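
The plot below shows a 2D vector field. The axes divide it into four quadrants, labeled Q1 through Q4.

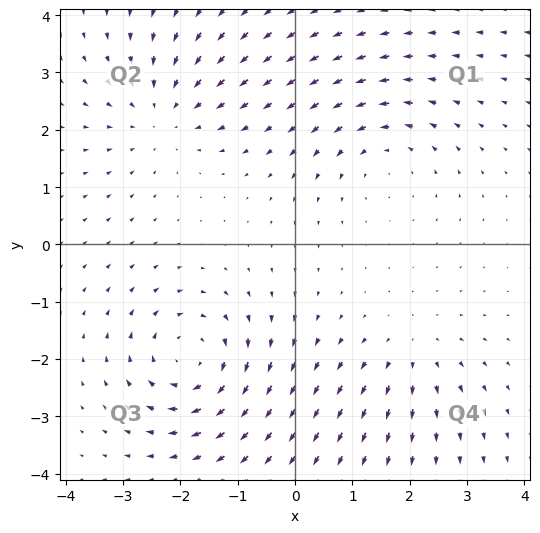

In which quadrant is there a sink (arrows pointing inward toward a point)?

The sink sits at approximately (-2.3, 2.3), which lies in quadrant Q2. The divergence there is about -3, negative as expected for a sink.

Q2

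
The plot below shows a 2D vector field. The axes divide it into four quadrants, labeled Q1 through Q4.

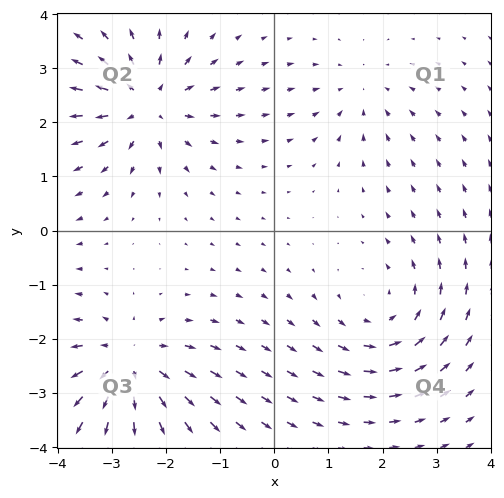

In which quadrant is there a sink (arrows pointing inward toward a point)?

The sink sits at approximately (1.6, 2.5), which lies in quadrant Q1. The divergence there is about -3, negative as expected for a sink.

Q1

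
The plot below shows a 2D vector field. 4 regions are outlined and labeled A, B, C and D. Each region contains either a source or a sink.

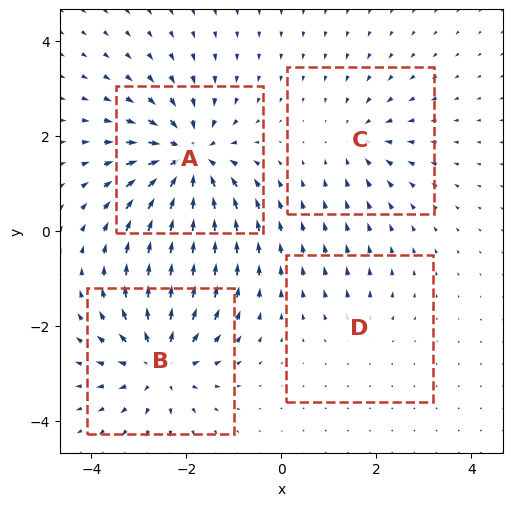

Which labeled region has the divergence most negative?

Divergence at each region's feature centre — A: about -7, B: about +6, C: about -3, D: about +2. Region A is most negative.

A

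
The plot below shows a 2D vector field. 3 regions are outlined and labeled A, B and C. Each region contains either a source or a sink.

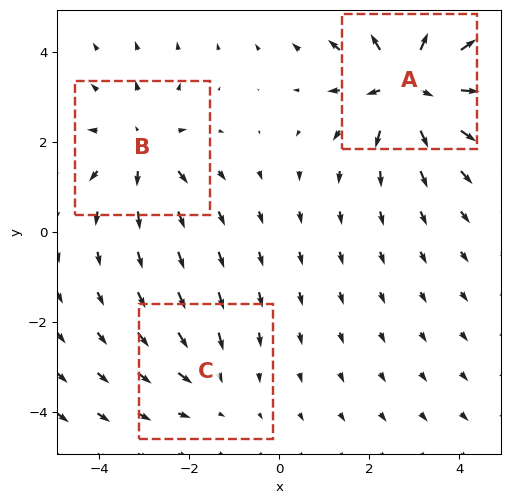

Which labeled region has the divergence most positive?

Divergence at each region's feature centre — A: about +5, B: about +3, C: about -2. Region A is most positive.

A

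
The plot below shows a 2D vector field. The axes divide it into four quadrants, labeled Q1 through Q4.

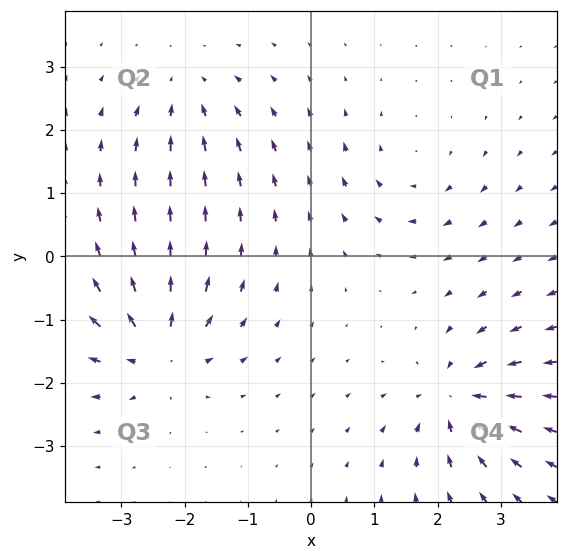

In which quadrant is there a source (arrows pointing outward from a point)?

Q3

The source sits at approximately (-2.4, -1.5), which lies in quadrant Q3. The divergence there is about +6, positive as expected for a source.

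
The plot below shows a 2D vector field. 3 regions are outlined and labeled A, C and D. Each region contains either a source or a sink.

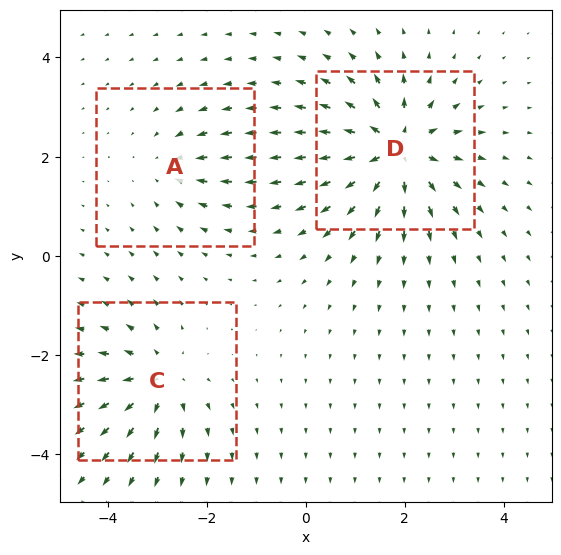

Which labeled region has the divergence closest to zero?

Divergence at each region's feature centre — A: about -2, C: about +4, D: about +6. Region A is closest to zero.

A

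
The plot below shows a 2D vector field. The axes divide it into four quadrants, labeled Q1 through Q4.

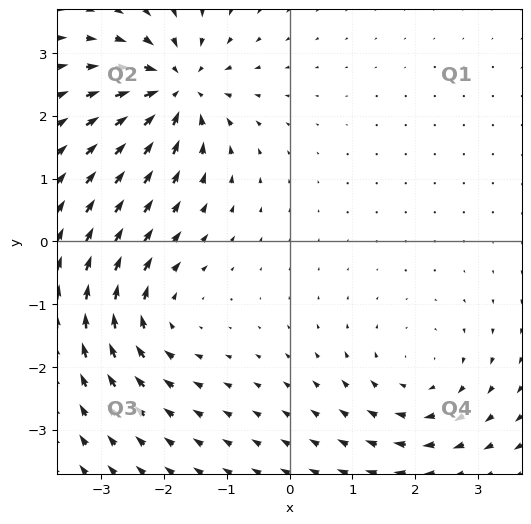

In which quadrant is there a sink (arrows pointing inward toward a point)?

The sink sits at approximately (-1.8, 2.4), which lies in quadrant Q2. The divergence there is about -6, negative as expected for a sink.

Q2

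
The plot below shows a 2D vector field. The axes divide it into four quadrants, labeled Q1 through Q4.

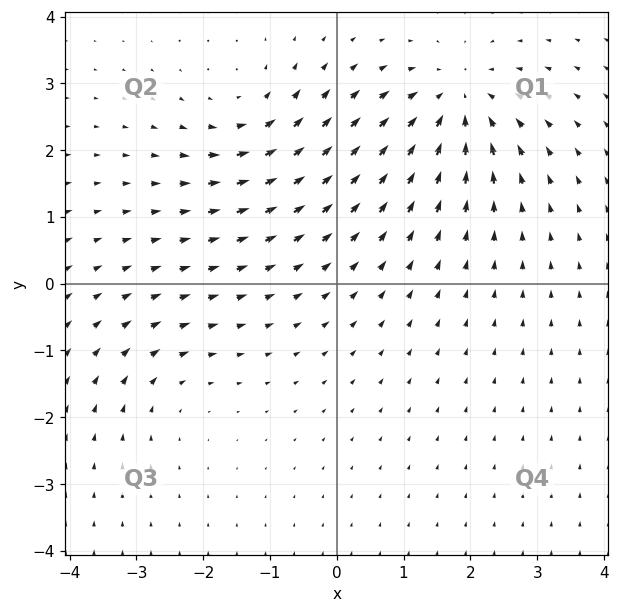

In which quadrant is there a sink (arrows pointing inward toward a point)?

Q1

The sink sits at approximately (1.8, 2.7), which lies in quadrant Q1. The divergence there is about -5, negative as expected for a sink.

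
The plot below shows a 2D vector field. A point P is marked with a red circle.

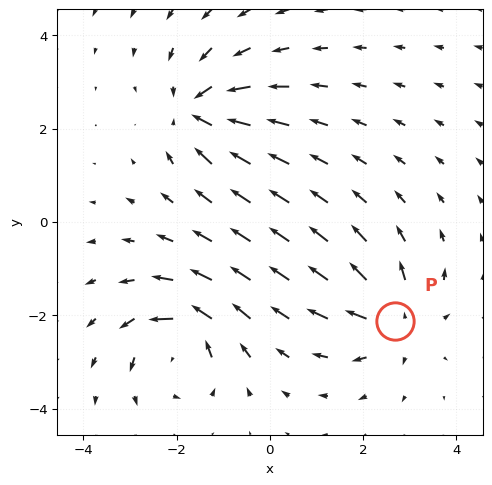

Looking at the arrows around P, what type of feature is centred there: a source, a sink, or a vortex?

source

At P (2.7, -2.1) the arrows spread outward. Divergence about +5, curl ≈0 — positive divergence with near-zero curl is a source.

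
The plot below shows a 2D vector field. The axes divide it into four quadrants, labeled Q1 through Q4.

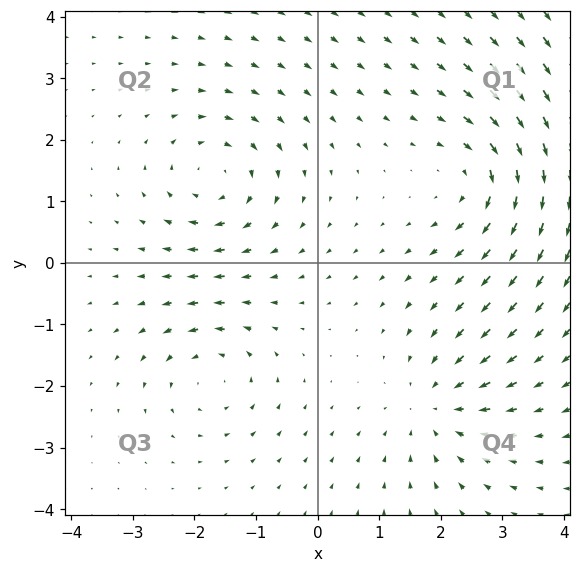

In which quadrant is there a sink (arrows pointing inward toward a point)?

The sink sits at approximately (1.9, -2.3), which lies in quadrant Q4. The divergence there is about -3, negative as expected for a sink.

Q4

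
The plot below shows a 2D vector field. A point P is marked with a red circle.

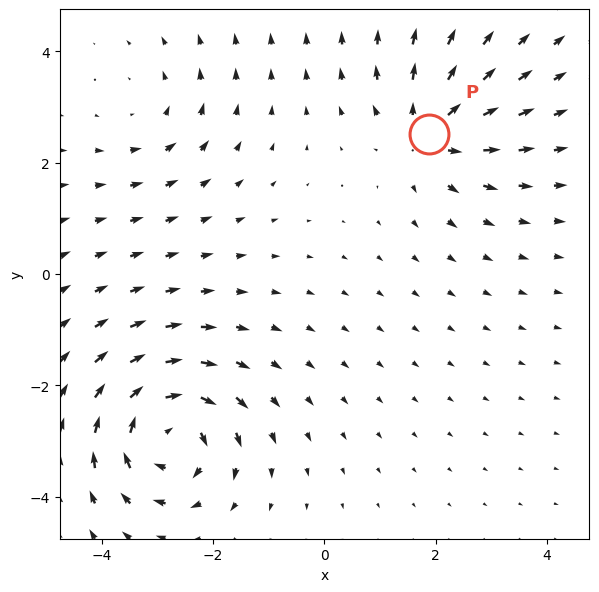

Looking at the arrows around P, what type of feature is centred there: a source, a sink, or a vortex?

source

At P (1.9, 2.5) the arrows spread outward. Divergence about +4, curl ≈0 — positive divergence with near-zero curl is a source.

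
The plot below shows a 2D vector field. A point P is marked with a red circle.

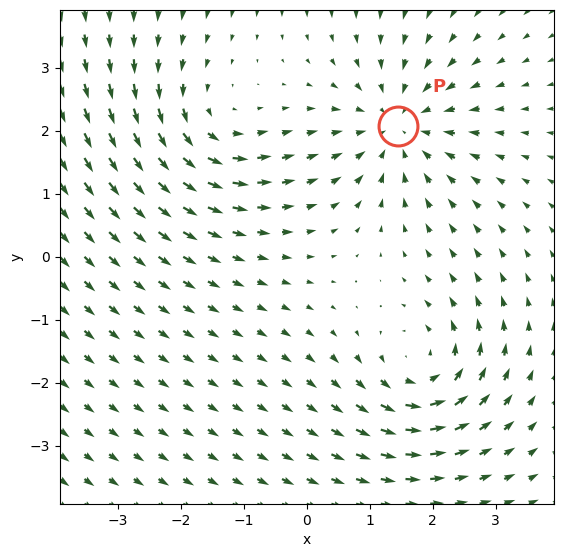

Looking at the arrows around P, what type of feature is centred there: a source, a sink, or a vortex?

At P (1.5, 2.1) the arrows converge inward. Divergence about -4, curl ≈0 — negative divergence with near-zero curl is a sink.

sink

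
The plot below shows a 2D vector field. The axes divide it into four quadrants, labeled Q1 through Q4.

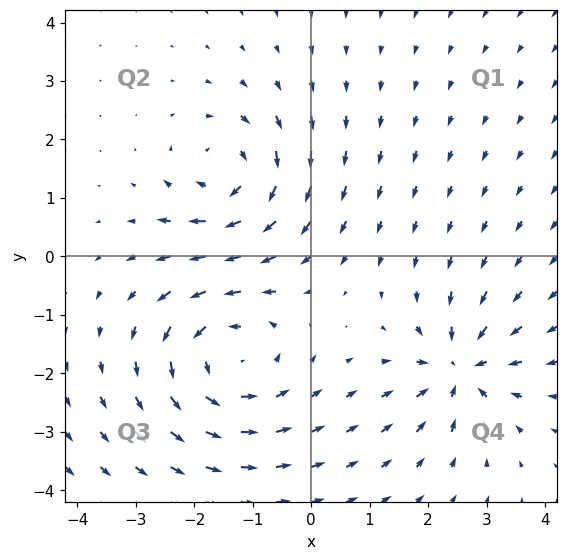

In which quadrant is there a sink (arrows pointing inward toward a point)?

The sink sits at approximately (2.6, -1.9), which lies in quadrant Q4. The divergence there is about -5, negative as expected for a sink.

Q4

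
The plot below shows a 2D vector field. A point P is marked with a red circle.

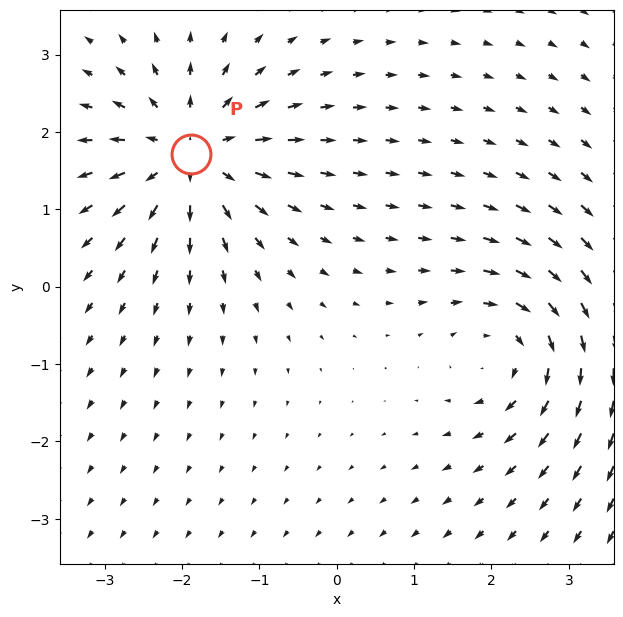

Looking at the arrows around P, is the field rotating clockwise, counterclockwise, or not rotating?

Near P at (-1.9, 1.7) the arrows show no circulation. The curl there is ≈0.

not rotating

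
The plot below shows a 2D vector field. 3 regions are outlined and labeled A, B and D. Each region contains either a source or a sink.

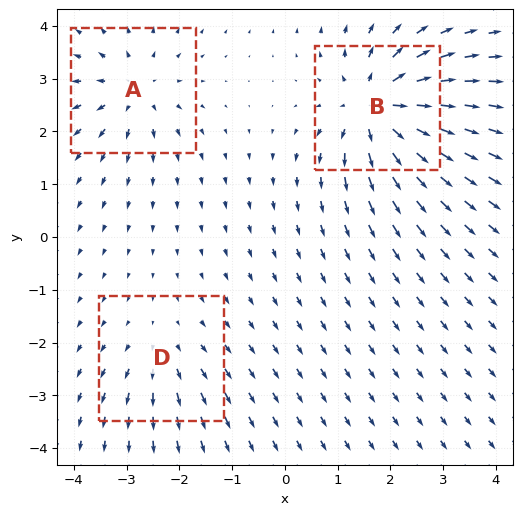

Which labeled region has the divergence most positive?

B

Divergence at each region's feature centre — A: about +4, B: about +6, D: about +2. Region B is most positive.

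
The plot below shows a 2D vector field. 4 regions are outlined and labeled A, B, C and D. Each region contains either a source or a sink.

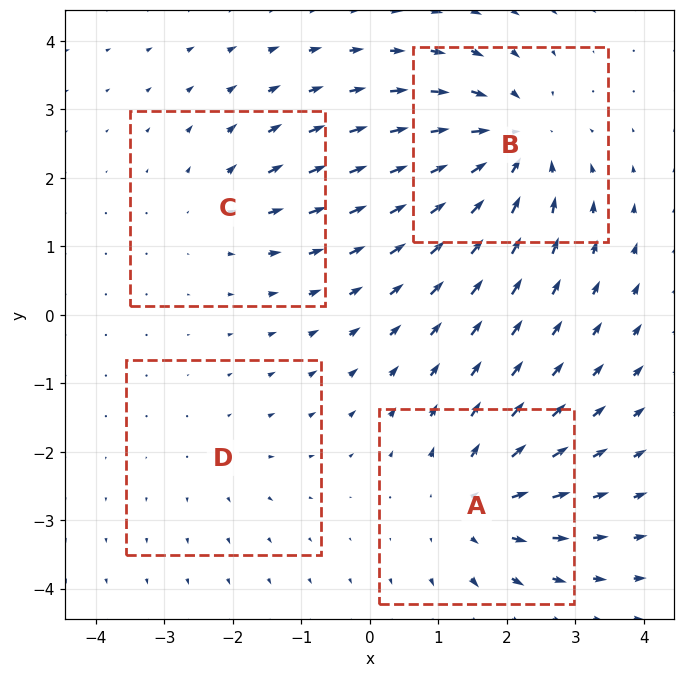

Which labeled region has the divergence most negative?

Divergence at each region's feature centre — A: about +5, B: about -6, C: about +3, D: about +2. Region B is most negative.

B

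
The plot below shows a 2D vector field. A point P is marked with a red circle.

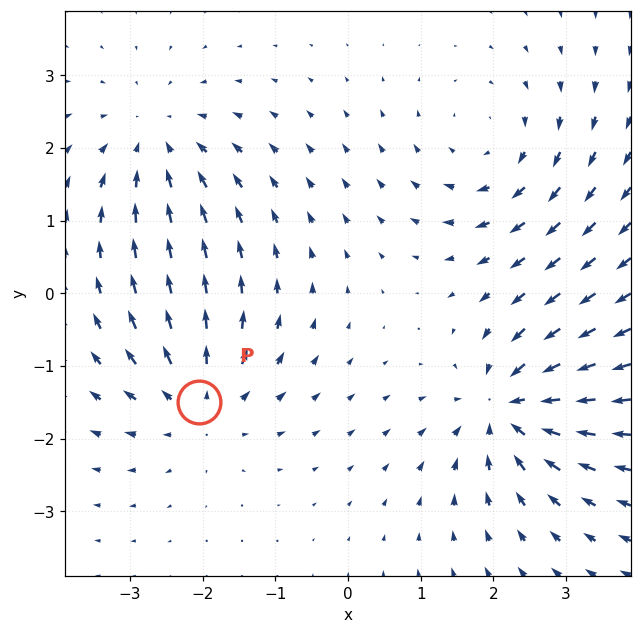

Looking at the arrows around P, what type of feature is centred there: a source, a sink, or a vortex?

At P (-2.1, -1.5) the arrows spread outward. Divergence about +4, curl ≈0 — positive divergence with near-zero curl is a source.

source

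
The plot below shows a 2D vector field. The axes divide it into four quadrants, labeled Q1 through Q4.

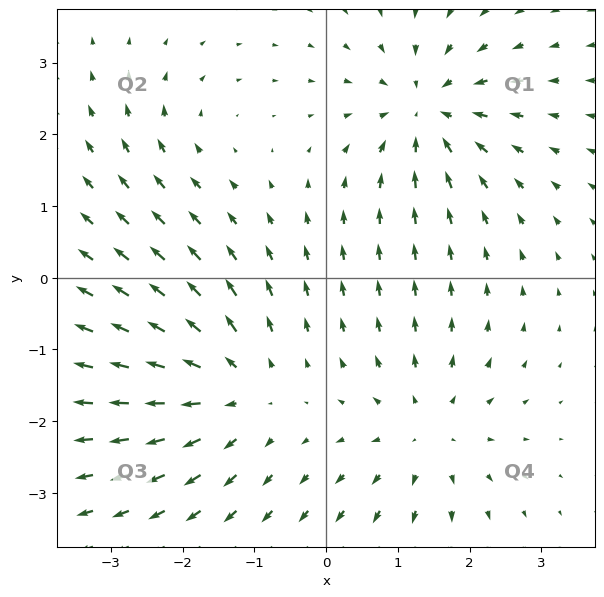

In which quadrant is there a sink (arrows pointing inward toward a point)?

Q1

The sink sits at approximately (1.4, 2.3), which lies in quadrant Q1. The divergence there is about -6, negative as expected for a sink.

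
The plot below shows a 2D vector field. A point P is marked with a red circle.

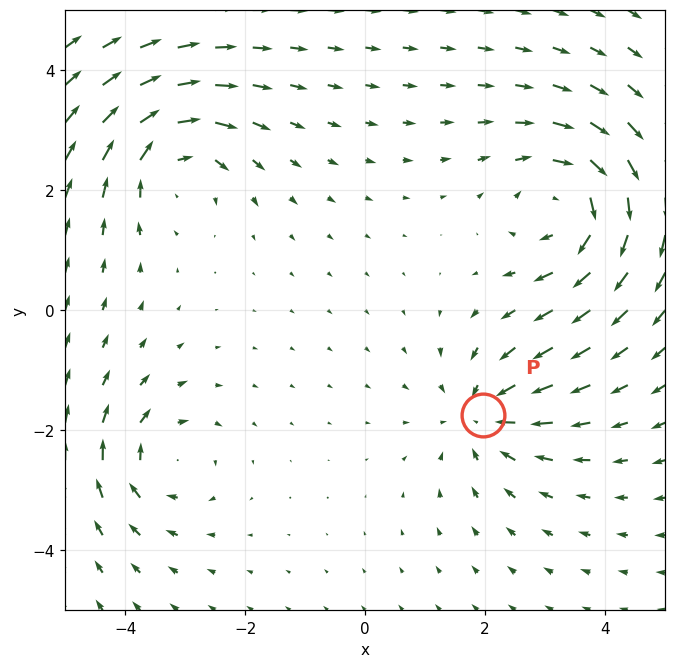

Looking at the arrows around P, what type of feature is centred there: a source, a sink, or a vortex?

At P (2.0, -1.7) the arrows converge inward. Divergence about -4, curl ≈0 — negative divergence with near-zero curl is a sink.

sink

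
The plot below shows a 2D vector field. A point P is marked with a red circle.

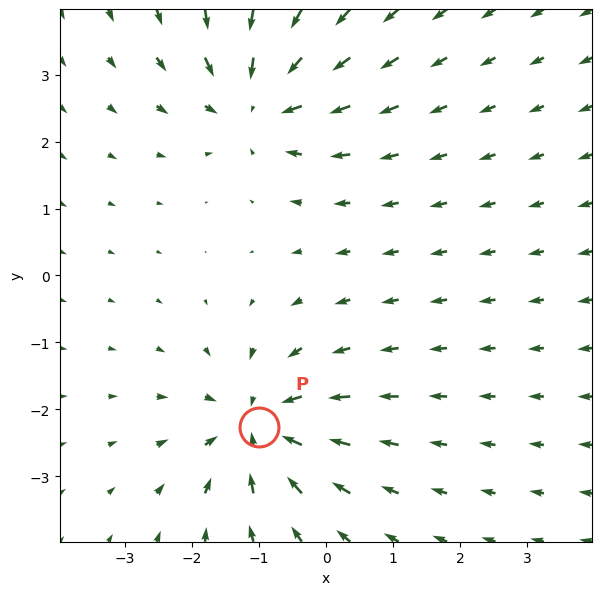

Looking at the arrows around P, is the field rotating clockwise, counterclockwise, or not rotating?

not rotating

Near P at (-1.0, -2.3) the arrows show no circulation. The curl there is ≈0.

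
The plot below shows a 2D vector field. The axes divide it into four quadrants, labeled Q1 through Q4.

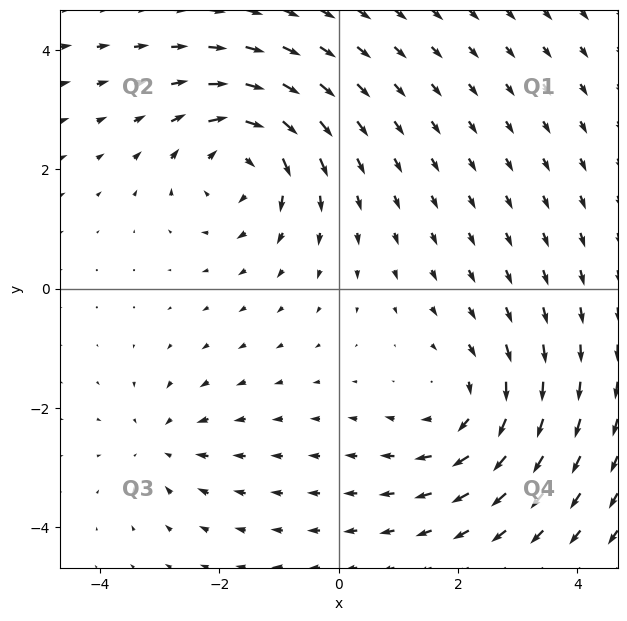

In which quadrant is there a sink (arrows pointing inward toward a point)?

The sink sits at approximately (-2.9, -2.6), which lies in quadrant Q3. The divergence there is about -4, negative as expected for a sink.

Q3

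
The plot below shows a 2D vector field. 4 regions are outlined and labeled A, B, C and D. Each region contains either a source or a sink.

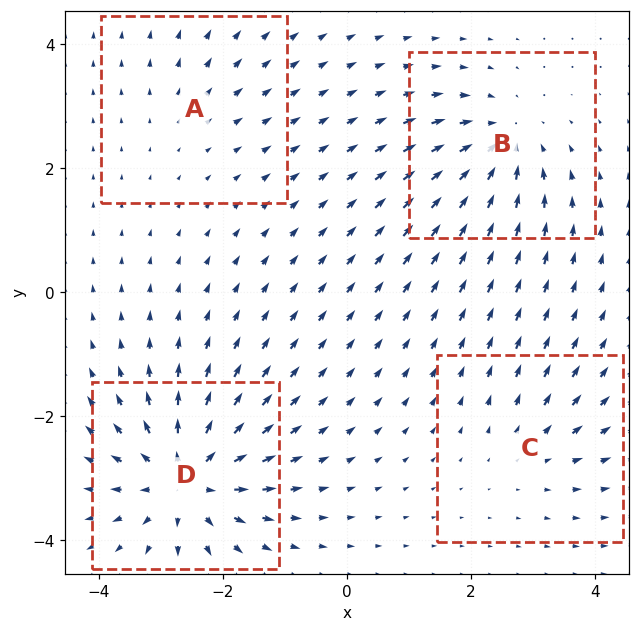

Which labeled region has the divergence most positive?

D

Divergence at each region's feature centre — A: about +2, B: about -6, C: about +3, D: about +8. Region D is most positive.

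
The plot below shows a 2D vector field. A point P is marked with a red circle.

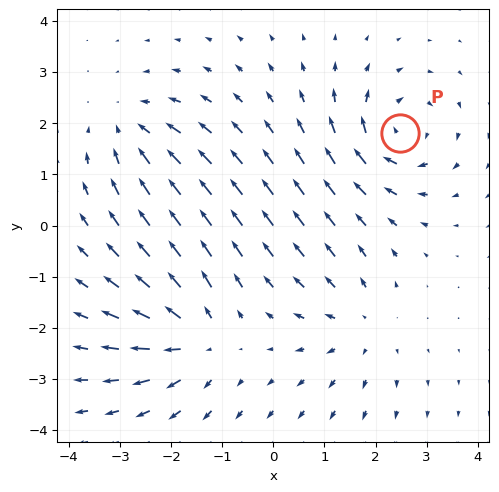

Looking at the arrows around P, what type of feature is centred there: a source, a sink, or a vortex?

vortex

At P (2.5, 1.8) the arrows circulate clockwise. Divergence ≈0, curl about -6 — near-zero divergence with nonzero curl is a vortex.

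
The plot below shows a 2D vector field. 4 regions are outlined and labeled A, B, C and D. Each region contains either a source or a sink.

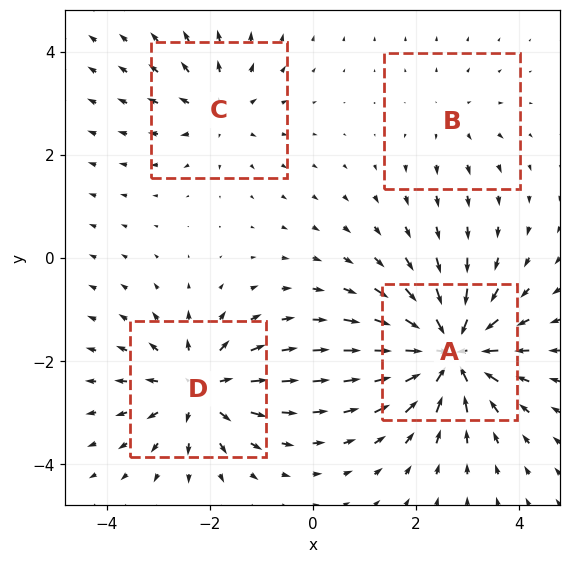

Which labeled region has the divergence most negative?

Divergence at each region's feature centre — A: about -8, B: about +2, C: about +4, D: about +6. Region A is most negative.

A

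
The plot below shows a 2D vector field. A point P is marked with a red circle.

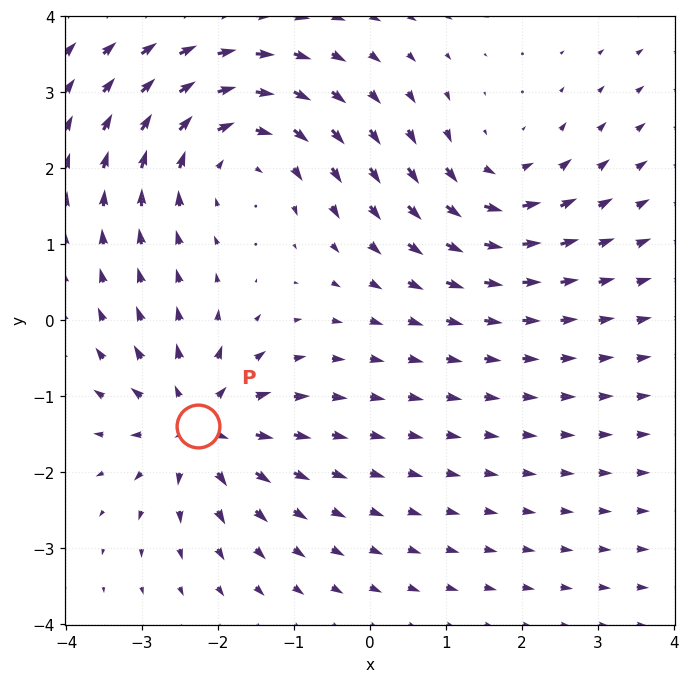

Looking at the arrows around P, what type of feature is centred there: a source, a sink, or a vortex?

source

At P (-2.3, -1.4) the arrows spread outward. Divergence about +4, curl ≈0 — positive divergence with near-zero curl is a source.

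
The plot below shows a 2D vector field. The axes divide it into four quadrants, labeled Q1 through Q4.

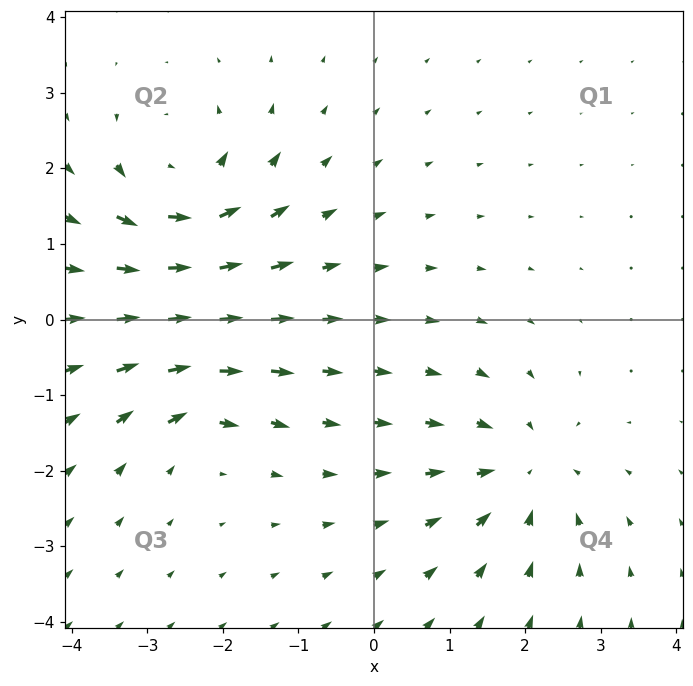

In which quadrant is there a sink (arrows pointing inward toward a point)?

Q4

The sink sits at approximately (2.0, -2.0), which lies in quadrant Q4. The divergence there is about -5, negative as expected for a sink.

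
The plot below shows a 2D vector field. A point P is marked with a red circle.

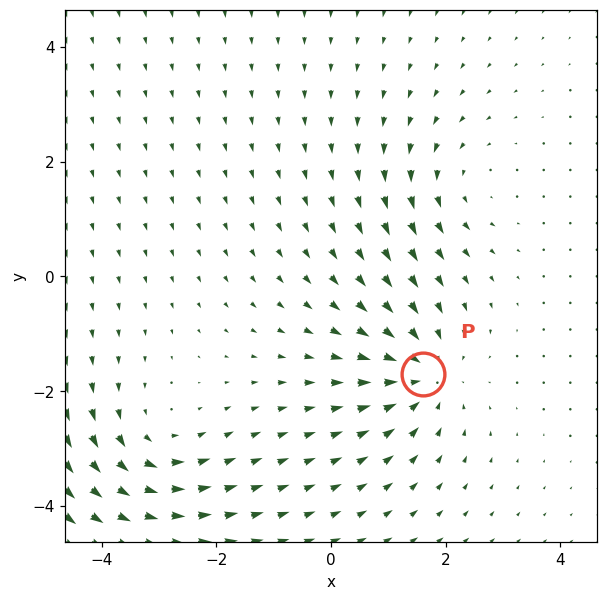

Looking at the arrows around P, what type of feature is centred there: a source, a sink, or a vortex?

At P (1.6, -1.7) the arrows converge inward. Divergence about -4, curl ≈0 — negative divergence with near-zero curl is a sink.

sink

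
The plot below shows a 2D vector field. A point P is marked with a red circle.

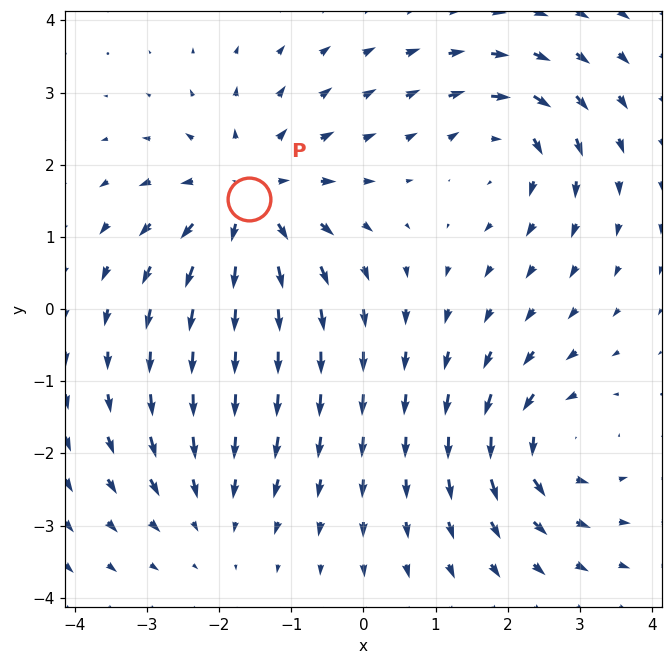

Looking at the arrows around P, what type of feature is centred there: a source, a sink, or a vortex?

source

At P (-1.6, 1.5) the arrows spread outward. Divergence about +4, curl ≈0 — positive divergence with near-zero curl is a source.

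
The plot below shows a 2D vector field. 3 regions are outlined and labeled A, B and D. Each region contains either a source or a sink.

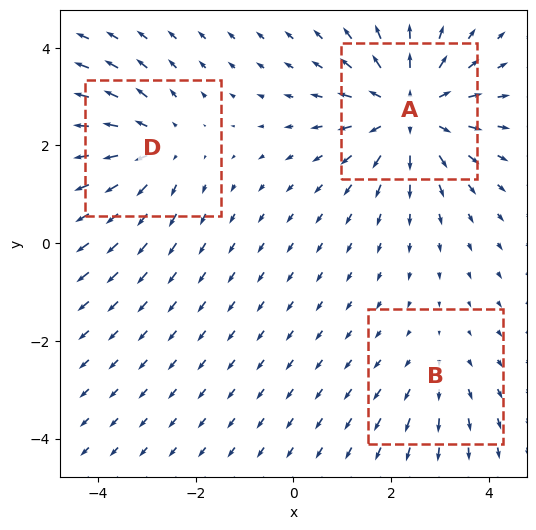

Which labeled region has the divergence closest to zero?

B

Divergence at each region's feature centre — A: about +4, B: about +2, D: about +3. Region B is closest to zero.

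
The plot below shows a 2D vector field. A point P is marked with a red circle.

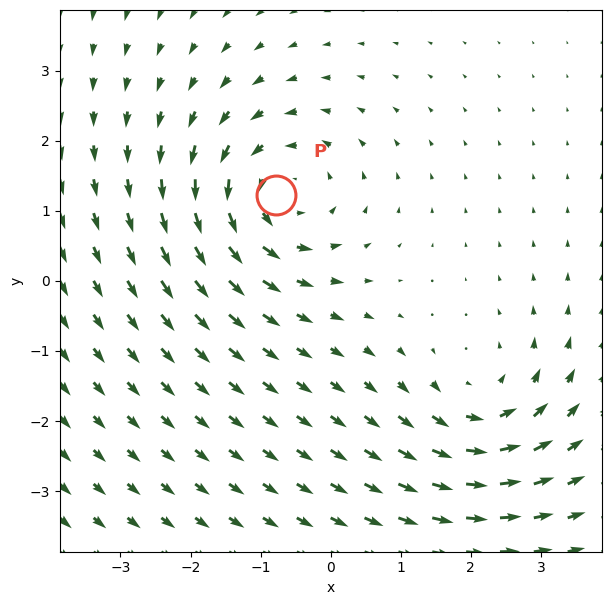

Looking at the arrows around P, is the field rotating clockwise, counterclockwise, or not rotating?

Near P at (-0.8, 1.2) the arrows circulate counterclockwise. The curl (z-component) there is about +3; positive curl means counterclockwise rotation.

counterclockwise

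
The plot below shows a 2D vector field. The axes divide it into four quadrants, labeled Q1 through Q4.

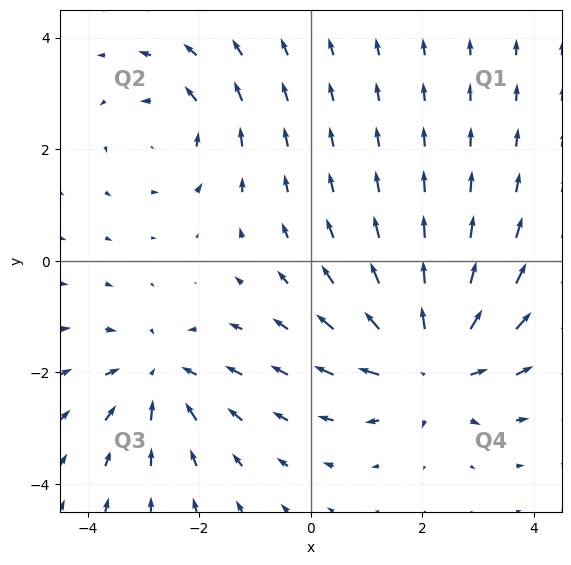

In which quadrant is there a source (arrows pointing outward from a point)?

The source sits at approximately (2.1, -1.8), which lies in quadrant Q4. The divergence there is about +5, positive as expected for a source.

Q4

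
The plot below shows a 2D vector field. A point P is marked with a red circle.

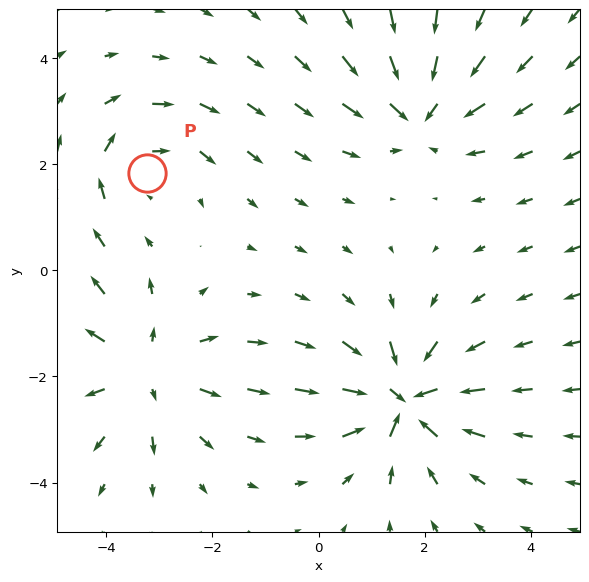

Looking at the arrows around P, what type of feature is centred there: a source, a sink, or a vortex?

At P (-3.2, 1.8) the arrows circulate clockwise. Divergence ≈0, curl about -3 — near-zero divergence with nonzero curl is a vortex.

vortex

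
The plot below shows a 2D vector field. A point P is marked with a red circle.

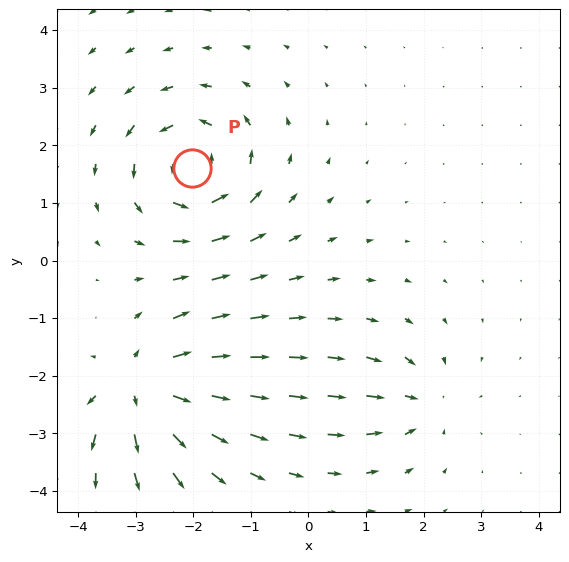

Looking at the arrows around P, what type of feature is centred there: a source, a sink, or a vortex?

vortex

At P (-2.0, 1.6) the arrows circulate counterclockwise. Divergence ≈0, curl about +7 — near-zero divergence with nonzero curl is a vortex.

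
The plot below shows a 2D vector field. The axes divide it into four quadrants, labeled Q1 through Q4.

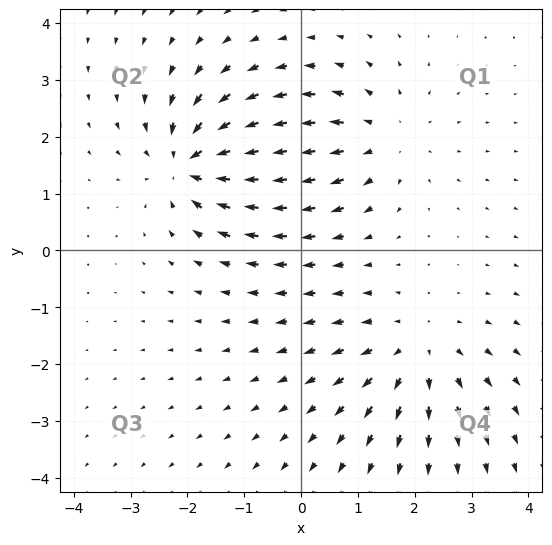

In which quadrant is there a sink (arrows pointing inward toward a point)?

Q2

The sink sits at approximately (-1.9, 1.5), which lies in quadrant Q2. The divergence there is about -7, negative as expected for a sink.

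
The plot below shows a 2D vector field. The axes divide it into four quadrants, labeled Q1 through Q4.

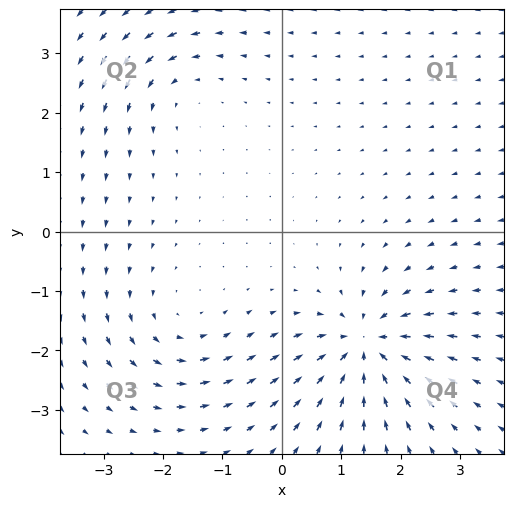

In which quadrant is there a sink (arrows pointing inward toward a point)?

The sink sits at approximately (1.4, -1.9), which lies in quadrant Q4. The divergence there is about -6, negative as expected for a sink.

Q4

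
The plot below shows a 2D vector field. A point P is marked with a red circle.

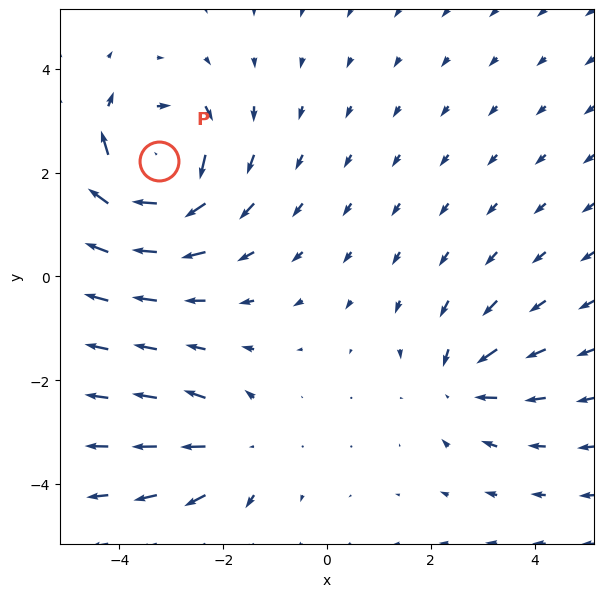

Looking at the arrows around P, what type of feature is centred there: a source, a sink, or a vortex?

At P (-3.2, 2.2) the arrows circulate clockwise. Divergence ≈0, curl about -6 — near-zero divergence with nonzero curl is a vortex.

vortex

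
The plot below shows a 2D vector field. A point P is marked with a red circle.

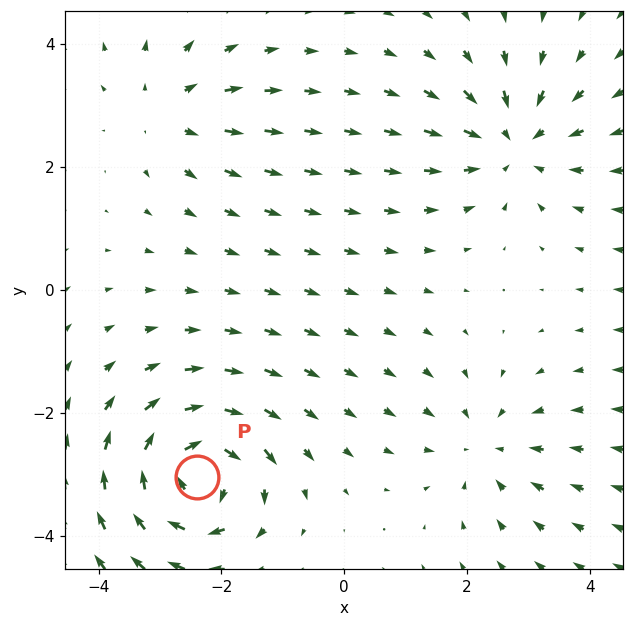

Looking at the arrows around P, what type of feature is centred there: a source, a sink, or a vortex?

vortex

At P (-2.4, -3.0) the arrows circulate clockwise. Divergence ≈0, curl about -7 — near-zero divergence with nonzero curl is a vortex.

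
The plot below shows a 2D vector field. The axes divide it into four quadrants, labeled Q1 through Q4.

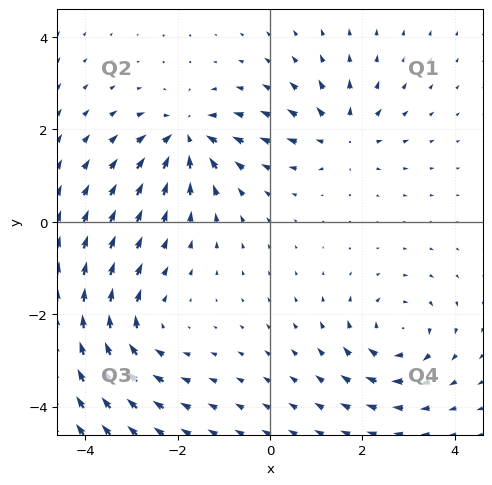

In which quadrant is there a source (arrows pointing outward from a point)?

Q1

The source sits at approximately (1.6, 1.9), which lies in quadrant Q1. The divergence there is about +4, positive as expected for a source.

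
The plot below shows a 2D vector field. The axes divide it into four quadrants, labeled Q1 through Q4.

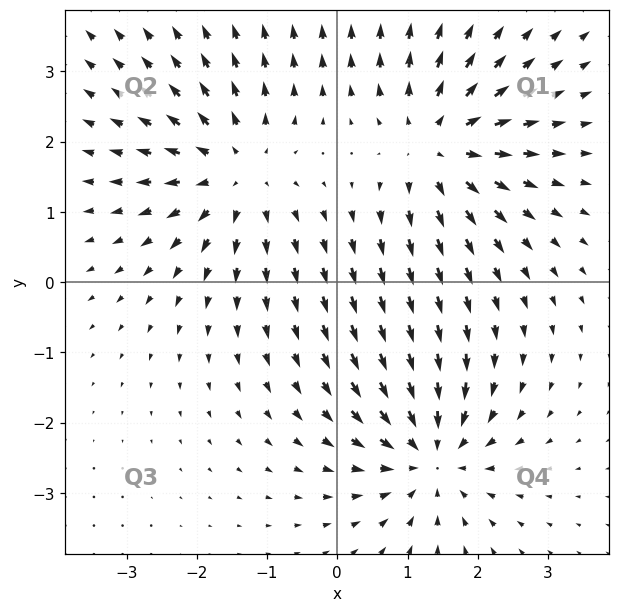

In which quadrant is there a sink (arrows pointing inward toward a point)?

The sink sits at approximately (1.3, -2.5), which lies in quadrant Q4. The divergence there is about -6, negative as expected for a sink.

Q4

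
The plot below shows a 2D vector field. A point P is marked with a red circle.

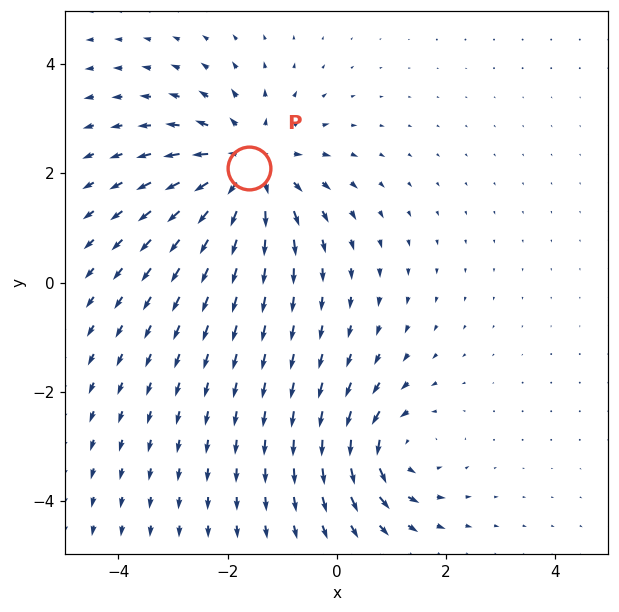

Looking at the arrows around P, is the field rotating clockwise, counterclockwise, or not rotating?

not rotating

Near P at (-1.6, 2.1) the arrows show no circulation. The curl there is ≈0.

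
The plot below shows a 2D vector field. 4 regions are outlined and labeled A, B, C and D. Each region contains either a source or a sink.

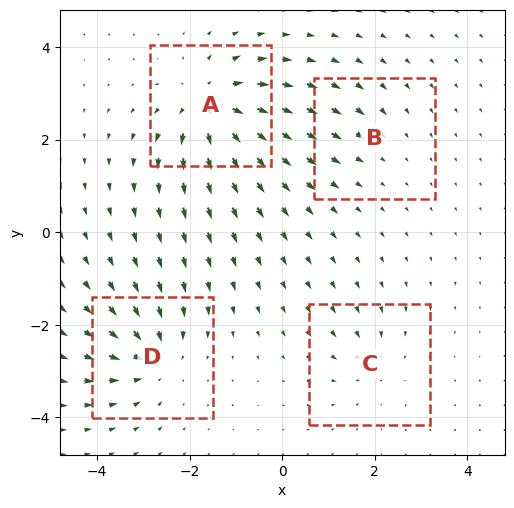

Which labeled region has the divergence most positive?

A

Divergence at each region's feature centre — A: about +7, B: about -2, C: about -3, D: about -6. Region A is most positive.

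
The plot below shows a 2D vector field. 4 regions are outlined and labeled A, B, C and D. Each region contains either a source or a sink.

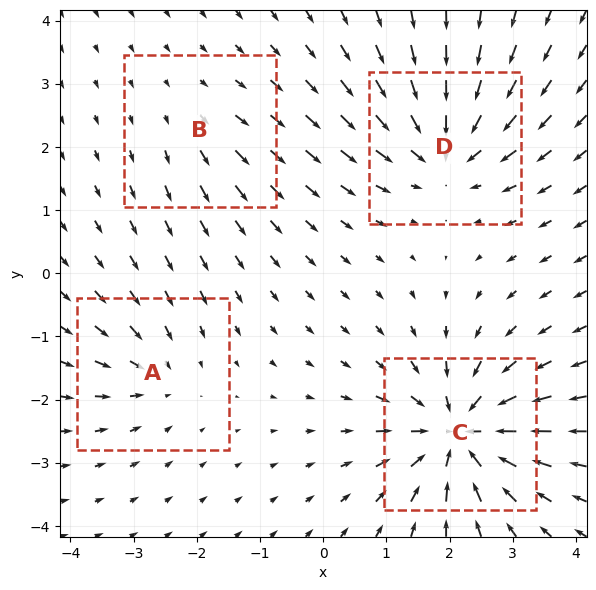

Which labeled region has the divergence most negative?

Divergence at each region's feature centre — A: about -4, B: about +2, C: about -9, D: about -7. Region C is most negative.

C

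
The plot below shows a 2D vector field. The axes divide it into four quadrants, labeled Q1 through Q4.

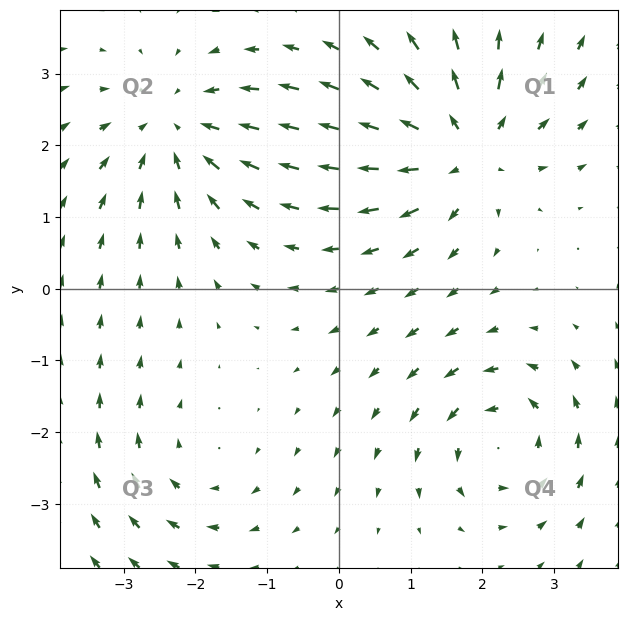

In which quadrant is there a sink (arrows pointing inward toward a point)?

The sink sits at approximately (-2.3, 2.2), which lies in quadrant Q2. The divergence there is about -4, negative as expected for a sink.

Q2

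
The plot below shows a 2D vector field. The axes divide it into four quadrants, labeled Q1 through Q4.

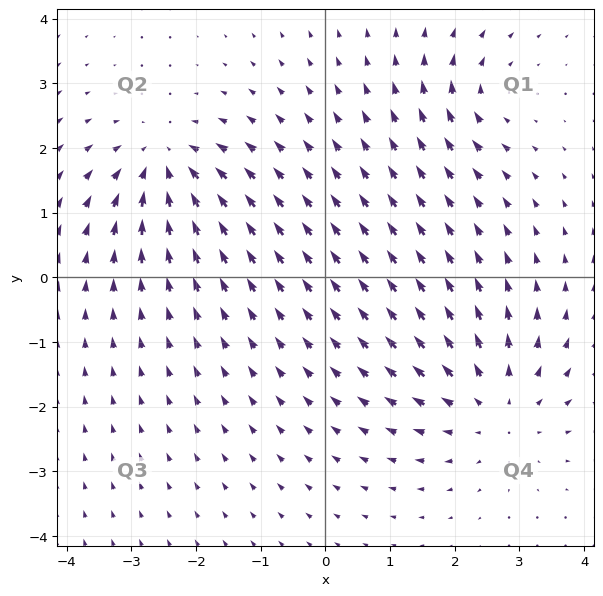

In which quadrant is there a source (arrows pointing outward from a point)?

The source sits at approximately (2.6, -2.0), which lies in quadrant Q4. The divergence there is about +4, positive as expected for a source.

Q4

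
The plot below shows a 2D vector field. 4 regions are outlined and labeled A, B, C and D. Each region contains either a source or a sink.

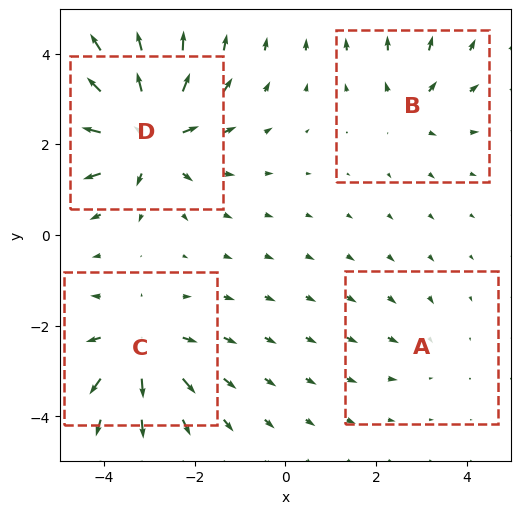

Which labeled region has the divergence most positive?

Divergence at each region's feature centre — A: about -2, B: about +4, C: about +6, D: about +8. Region D is most positive.

D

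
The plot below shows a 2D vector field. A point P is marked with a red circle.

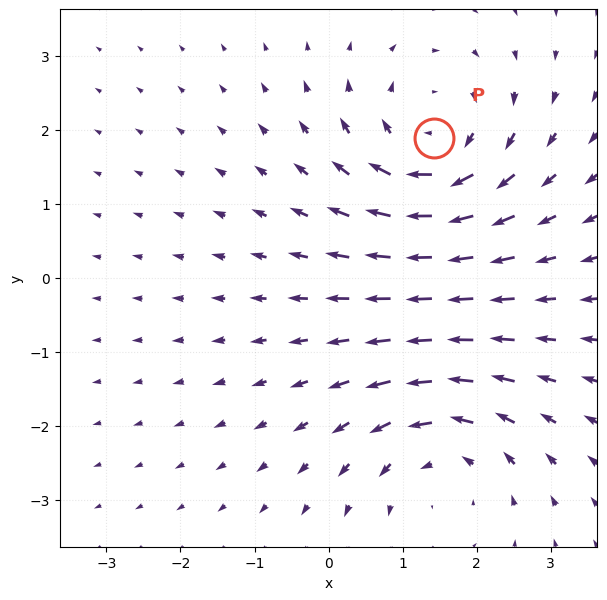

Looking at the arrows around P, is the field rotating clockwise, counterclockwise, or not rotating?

Near P at (1.4, 1.9) the arrows circulate clockwise. The curl (z-component) there is about -5; negative curl means clockwise rotation.

clockwise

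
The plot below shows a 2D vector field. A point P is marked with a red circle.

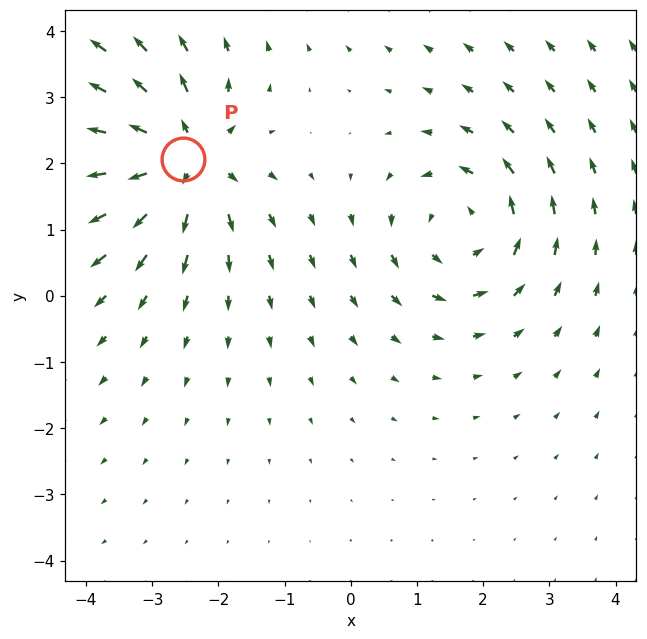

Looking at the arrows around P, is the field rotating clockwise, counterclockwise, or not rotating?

not rotating

Near P at (-2.5, 2.1) the arrows show no circulation. The curl there is ≈0.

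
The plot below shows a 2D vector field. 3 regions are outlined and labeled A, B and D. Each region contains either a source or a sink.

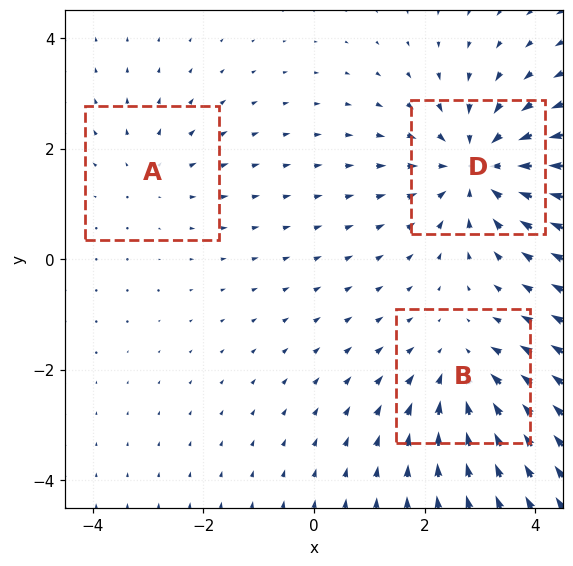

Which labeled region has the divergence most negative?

Divergence at each region's feature centre — A: about +2, B: about -3, D: about -4. Region D is most negative.

D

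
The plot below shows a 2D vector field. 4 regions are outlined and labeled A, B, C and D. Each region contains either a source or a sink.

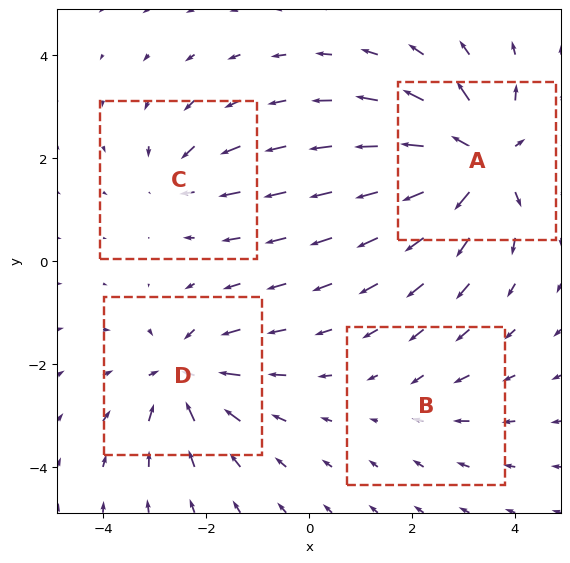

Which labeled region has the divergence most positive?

Divergence at each region's feature centre — A: about +7, B: about -2, C: about -3, D: about -5. Region A is most positive.

A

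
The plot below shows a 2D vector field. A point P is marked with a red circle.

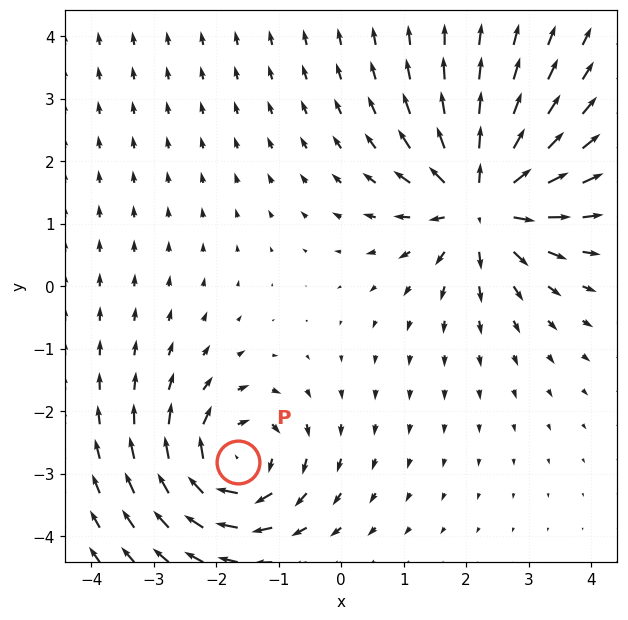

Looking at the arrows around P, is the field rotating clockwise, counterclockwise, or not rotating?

Near P at (-1.7, -2.8) the arrows circulate clockwise. The curl (z-component) there is about -5; negative curl means clockwise rotation.

clockwise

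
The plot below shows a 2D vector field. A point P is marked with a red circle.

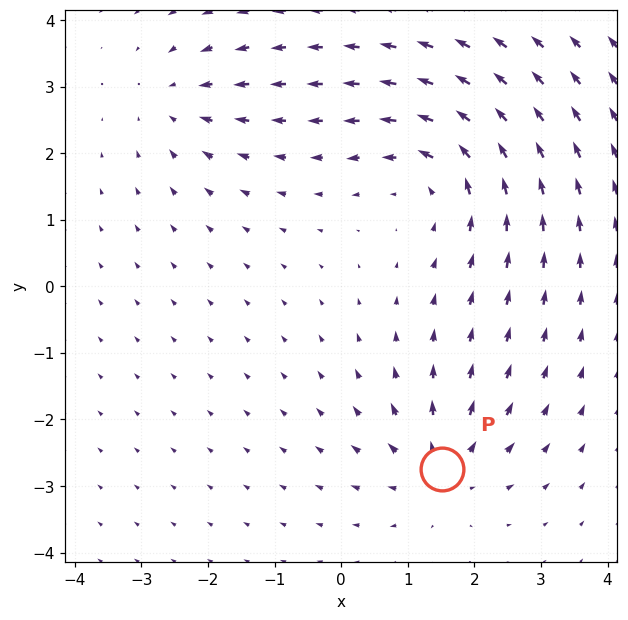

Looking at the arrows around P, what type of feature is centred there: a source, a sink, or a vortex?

source

At P (1.5, -2.7) the arrows spread outward. Divergence about +4, curl ≈0 — positive divergence with near-zero curl is a source.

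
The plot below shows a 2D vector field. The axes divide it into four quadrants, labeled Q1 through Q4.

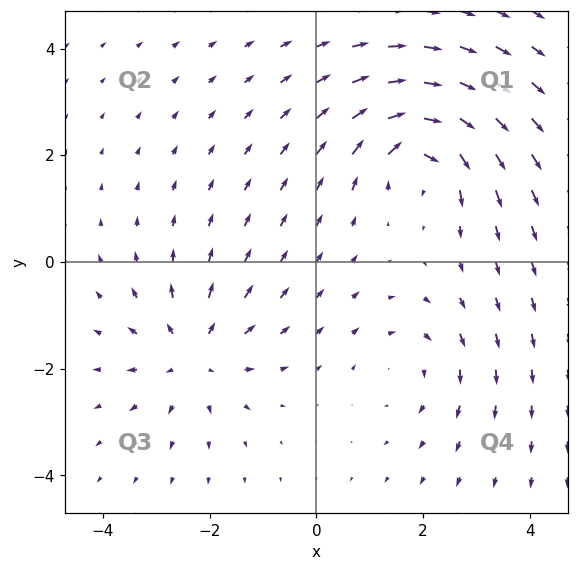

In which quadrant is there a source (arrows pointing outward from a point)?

The source sits at approximately (-2.3, -1.7), which lies in quadrant Q3. The divergence there is about +3, positive as expected for a source.

Q3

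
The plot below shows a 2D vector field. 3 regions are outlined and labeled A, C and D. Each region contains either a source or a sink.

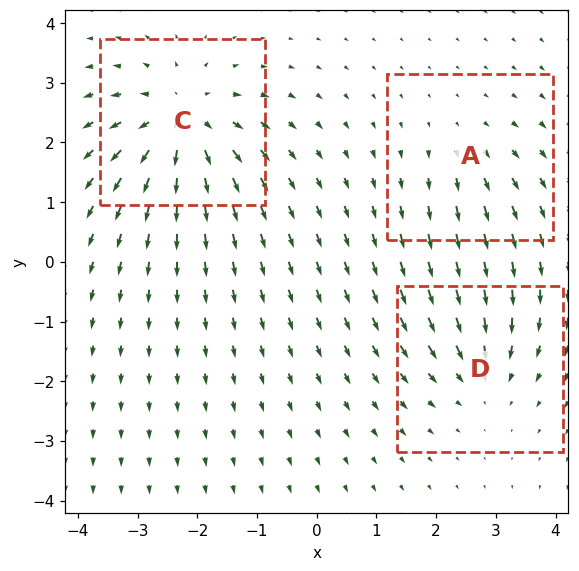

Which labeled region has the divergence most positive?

Divergence at each region's feature centre — A: about +2, C: about +5, D: about -3. Region C is most positive.

C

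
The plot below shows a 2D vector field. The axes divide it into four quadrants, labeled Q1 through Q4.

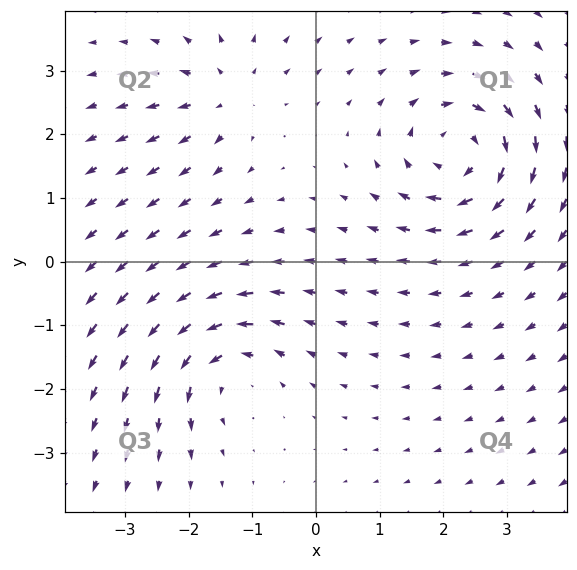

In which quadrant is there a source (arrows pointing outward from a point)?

The source sits at approximately (-1.4, 2.6), which lies in quadrant Q2. The divergence there is about +4, positive as expected for a source.

Q2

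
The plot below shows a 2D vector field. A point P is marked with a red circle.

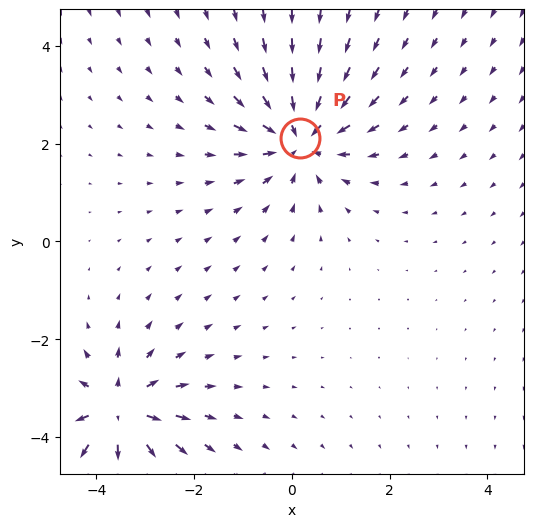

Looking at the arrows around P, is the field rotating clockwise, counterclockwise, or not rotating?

not rotating

Near P at (0.2, 2.1) the arrows show no circulation. The curl there is ≈0.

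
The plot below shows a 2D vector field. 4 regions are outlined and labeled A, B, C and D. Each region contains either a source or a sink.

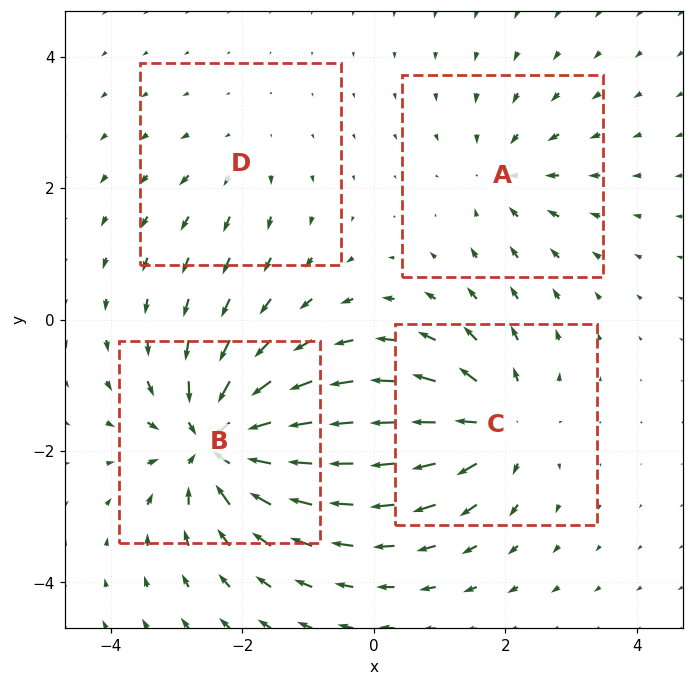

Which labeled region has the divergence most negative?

Divergence at each region's feature centre — A: about -4, B: about -8, C: about +6, D: about +2. Region B is most negative.

B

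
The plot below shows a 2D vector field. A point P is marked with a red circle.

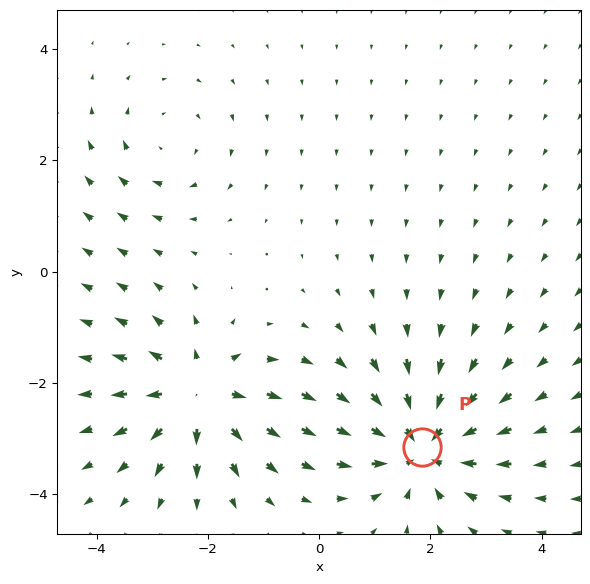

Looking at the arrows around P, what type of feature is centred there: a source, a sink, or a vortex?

sink

At P (1.8, -3.1) the arrows converge inward. Divergence about -5, curl ≈0 — negative divergence with near-zero curl is a sink.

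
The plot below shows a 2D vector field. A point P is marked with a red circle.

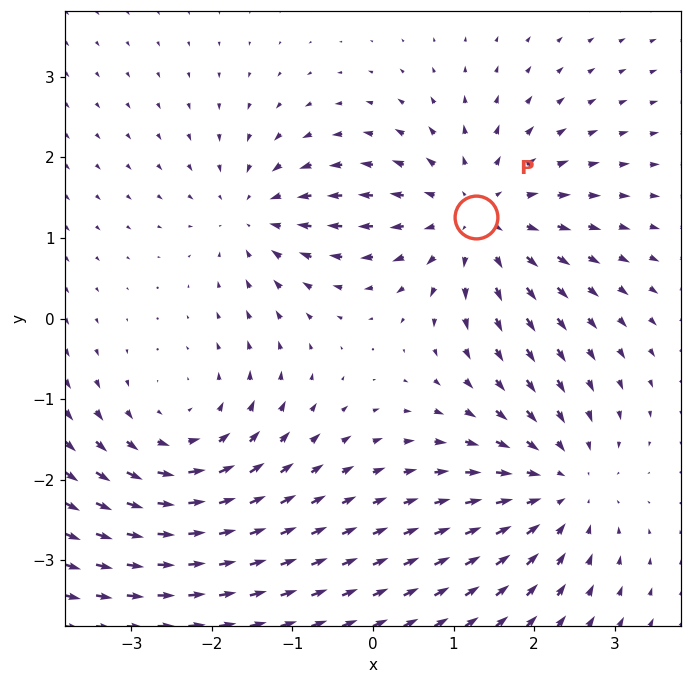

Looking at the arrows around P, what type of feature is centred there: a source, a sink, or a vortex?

source

At P (1.3, 1.3) the arrows spread outward. Divergence about +4, curl ≈0 — positive divergence with near-zero curl is a source.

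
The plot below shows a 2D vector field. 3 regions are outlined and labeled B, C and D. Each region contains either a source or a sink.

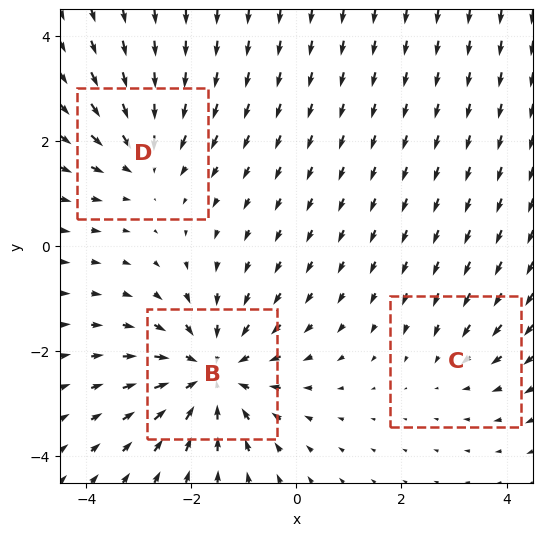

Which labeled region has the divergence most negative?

B

Divergence at each region's feature centre — B: about -4, C: about -2, D: about -3. Region B is most negative.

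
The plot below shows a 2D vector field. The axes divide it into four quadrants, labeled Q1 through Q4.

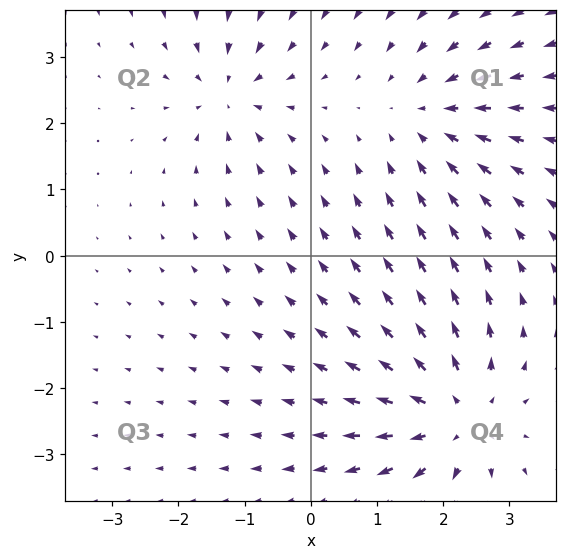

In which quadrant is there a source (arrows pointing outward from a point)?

The source sits at approximately (2.2, -2.4), which lies in quadrant Q4. The divergence there is about +4, positive as expected for a source.

Q4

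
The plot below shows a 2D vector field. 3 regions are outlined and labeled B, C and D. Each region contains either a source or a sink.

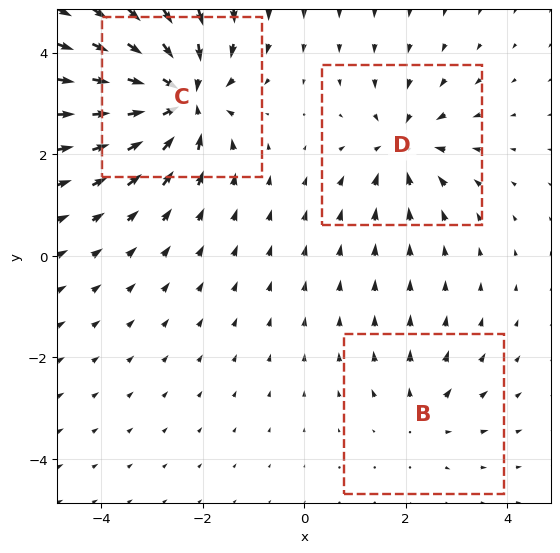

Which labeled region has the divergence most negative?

C

Divergence at each region's feature centre — B: about +2, C: about -6, D: about -4. Region C is most negative.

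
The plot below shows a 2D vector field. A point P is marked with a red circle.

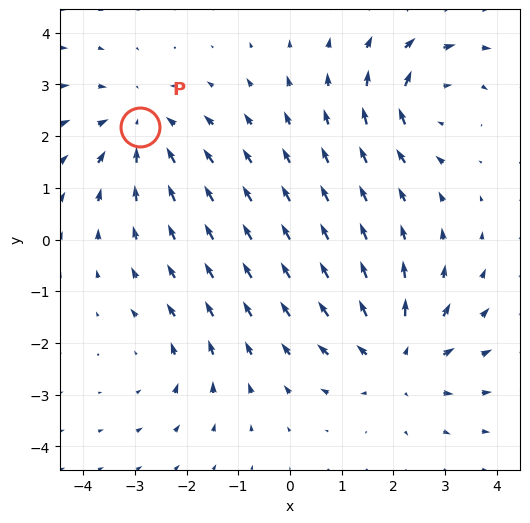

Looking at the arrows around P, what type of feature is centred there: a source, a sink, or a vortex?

sink

At P (-2.9, 2.2) the arrows converge inward. Divergence about -4, curl ≈0 — negative divergence with near-zero curl is a sink.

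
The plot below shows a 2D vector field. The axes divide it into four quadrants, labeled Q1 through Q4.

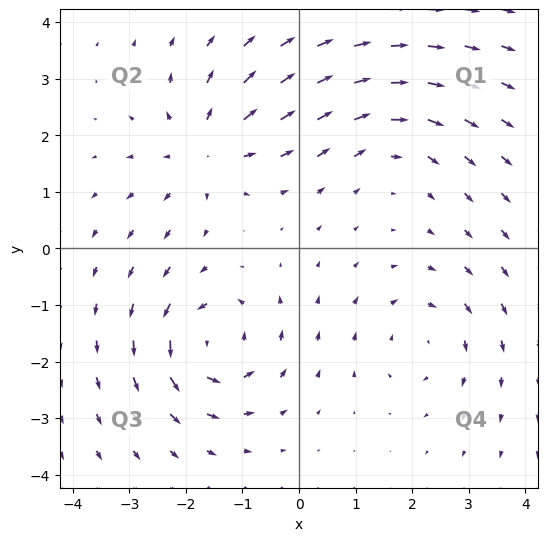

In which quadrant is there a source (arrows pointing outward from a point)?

Q2

The source sits at approximately (-1.7, 1.8), which lies in quadrant Q2. The divergence there is about +4, positive as expected for a source.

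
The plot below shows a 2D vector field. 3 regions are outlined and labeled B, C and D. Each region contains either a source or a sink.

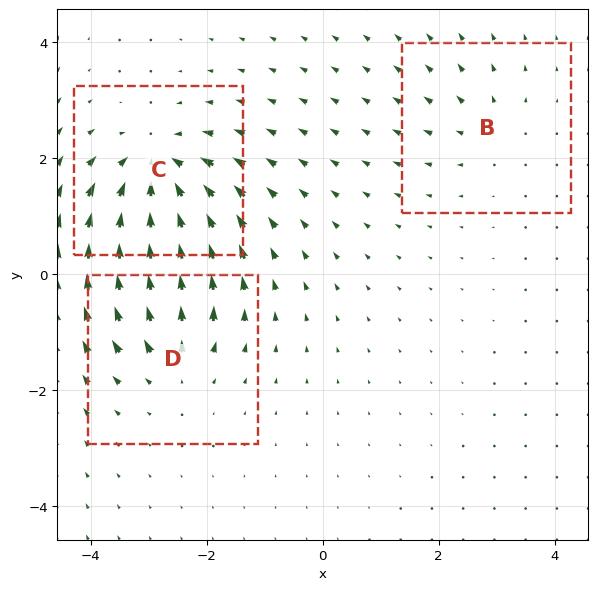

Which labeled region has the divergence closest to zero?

B

Divergence at each region's feature centre — B: about +2, C: about -6, D: about +4. Region B is closest to zero.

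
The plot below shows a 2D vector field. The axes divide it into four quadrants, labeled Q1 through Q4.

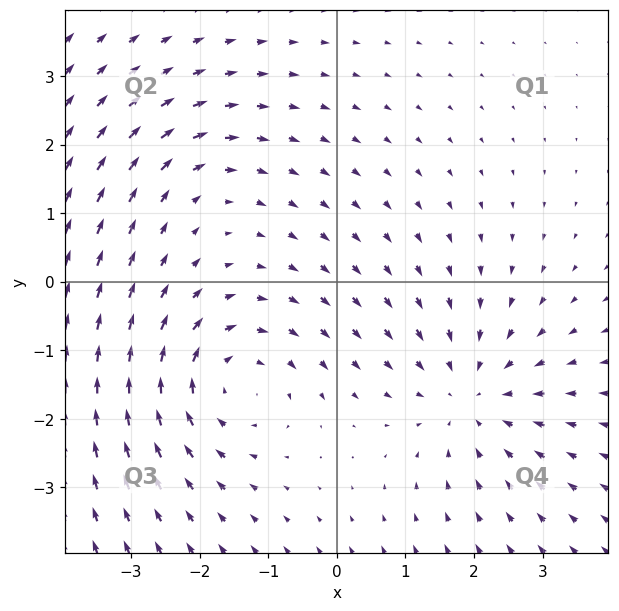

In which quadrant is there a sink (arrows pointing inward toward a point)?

The sink sits at approximately (2.0, -1.7), which lies in quadrant Q4. The divergence there is about -4, negative as expected for a sink.

Q4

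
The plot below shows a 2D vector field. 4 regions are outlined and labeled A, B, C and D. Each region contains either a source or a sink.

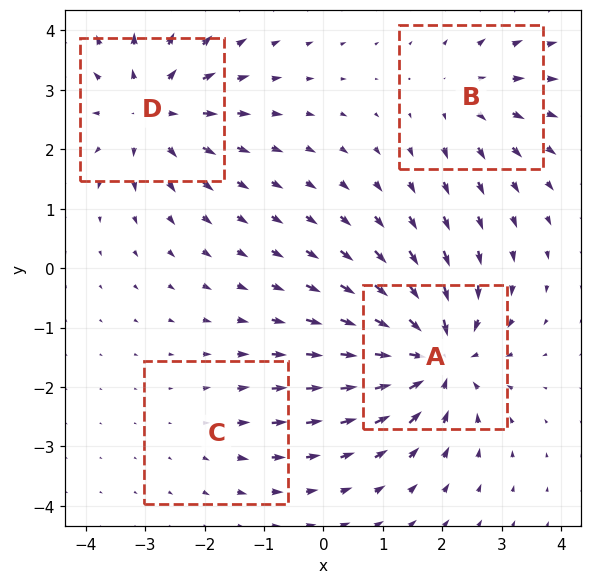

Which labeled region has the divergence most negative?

Divergence at each region's feature centre — A: about -8, B: about +4, C: about +2, D: about +6. Region A is most negative.

A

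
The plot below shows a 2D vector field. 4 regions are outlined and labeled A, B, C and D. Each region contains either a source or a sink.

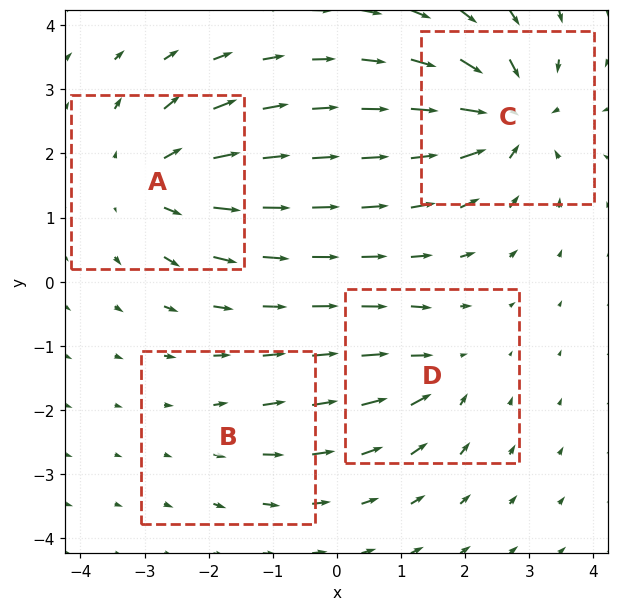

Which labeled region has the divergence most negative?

C

Divergence at each region's feature centre — A: about +5, B: about +2, C: about -7, D: about -4. Region C is most negative.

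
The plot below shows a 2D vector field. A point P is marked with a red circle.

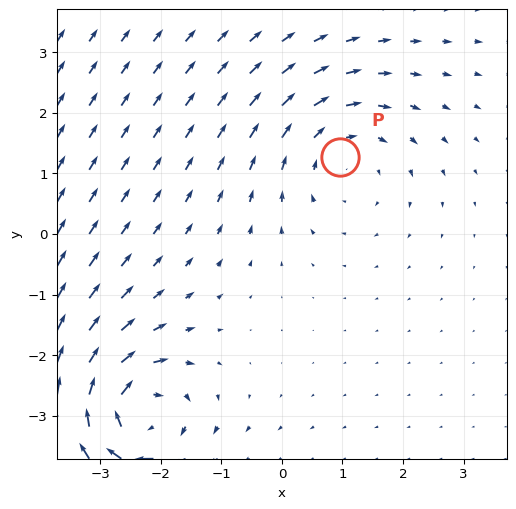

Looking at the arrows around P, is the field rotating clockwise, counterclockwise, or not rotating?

Near P at (1.0, 1.3) the arrows circulate clockwise. The curl (z-component) there is about -3; negative curl means clockwise rotation.

clockwise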